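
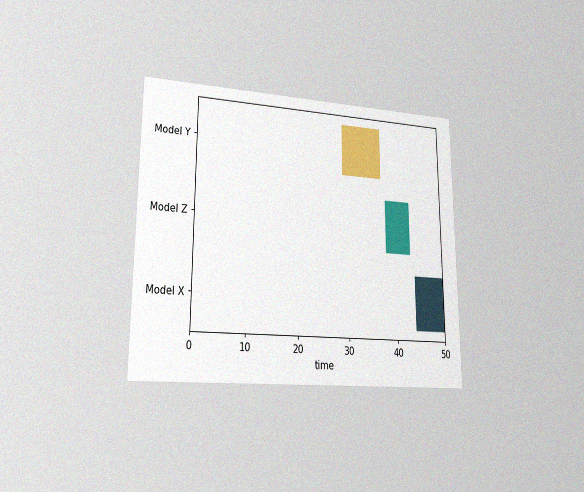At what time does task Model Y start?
The chart is viewed slightly from the left, with some photo noise. The Model Y bar begins at t=29.

29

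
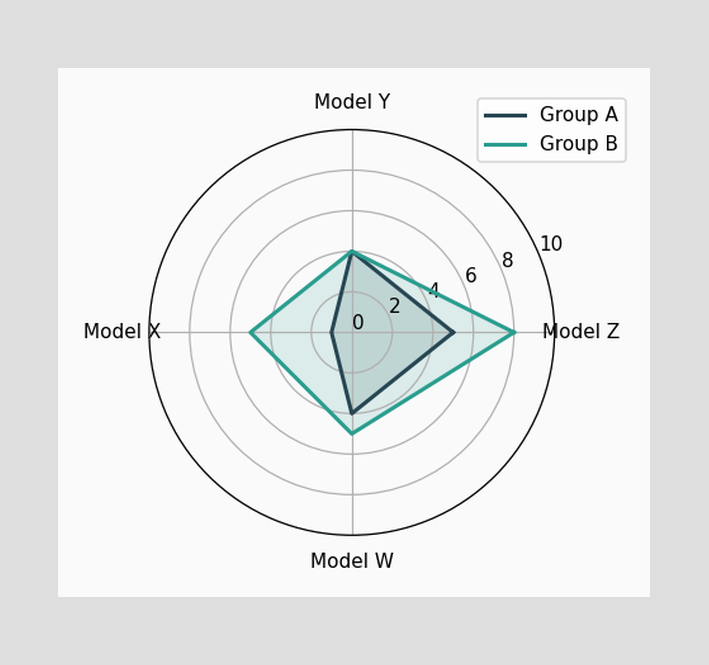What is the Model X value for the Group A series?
On the Model X axis, Group A reaches 1.

1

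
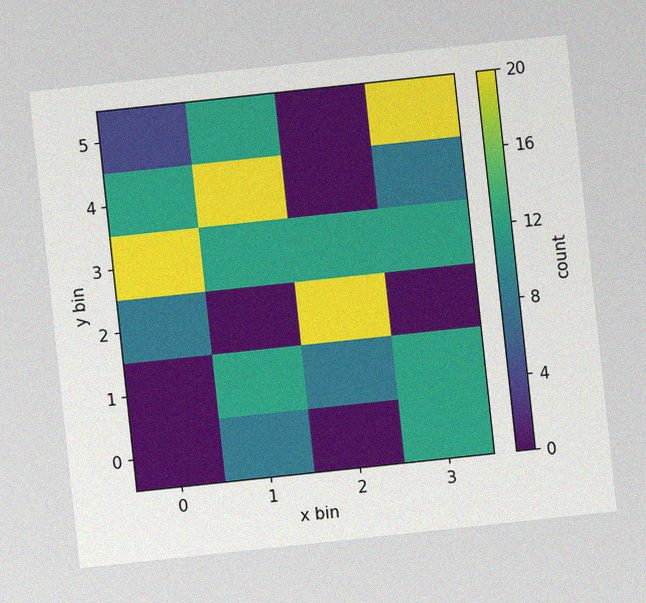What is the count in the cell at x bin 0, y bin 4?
12

The chart is tilted about 6° counter-clockwise, with some photo noise. Matching the cell (0, 4) against the colorbar gives 12.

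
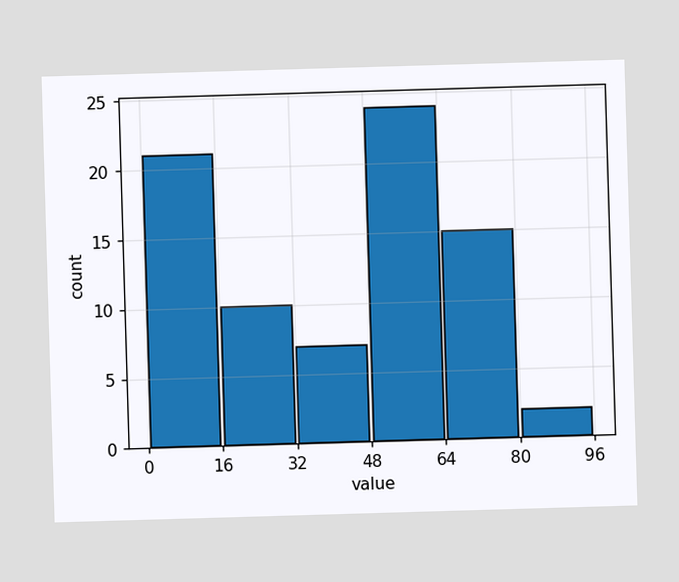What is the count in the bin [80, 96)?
2

The [80, 96) bin has height 2.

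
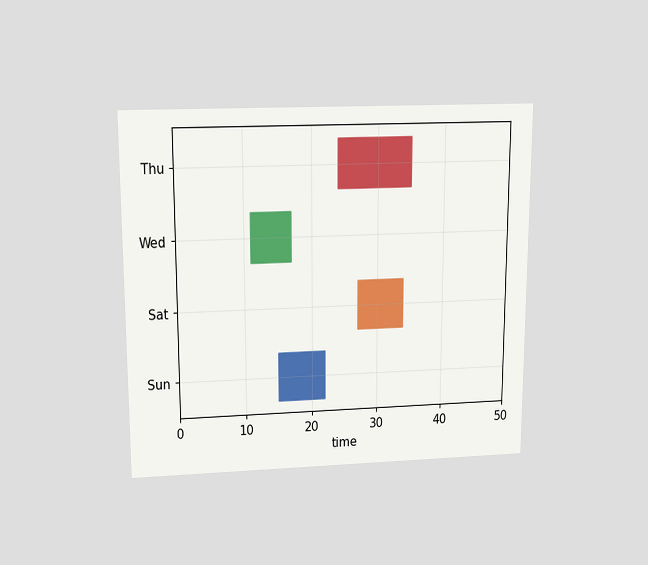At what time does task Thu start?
24

The chart is viewed slightly from above. The Thu bar begins at t=24.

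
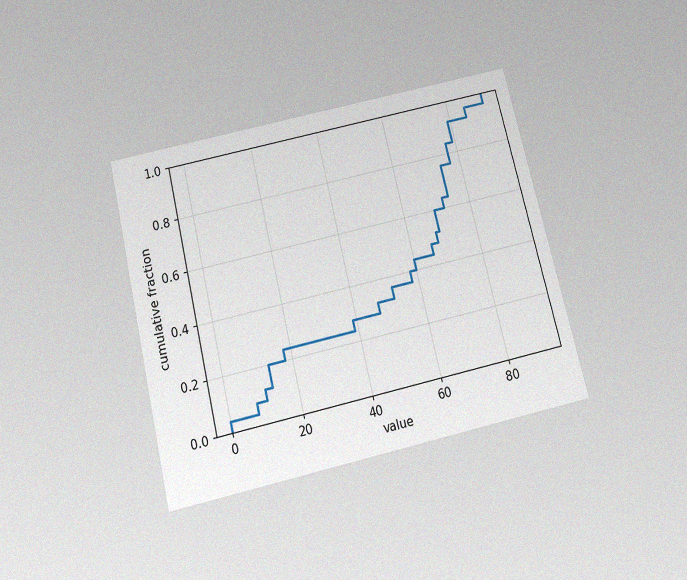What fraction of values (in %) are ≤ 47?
The chart is tilted about 14° counter-clockwise and viewed slightly from below, with some photo noise. At x=47 the ECDF step is at 32%.

32%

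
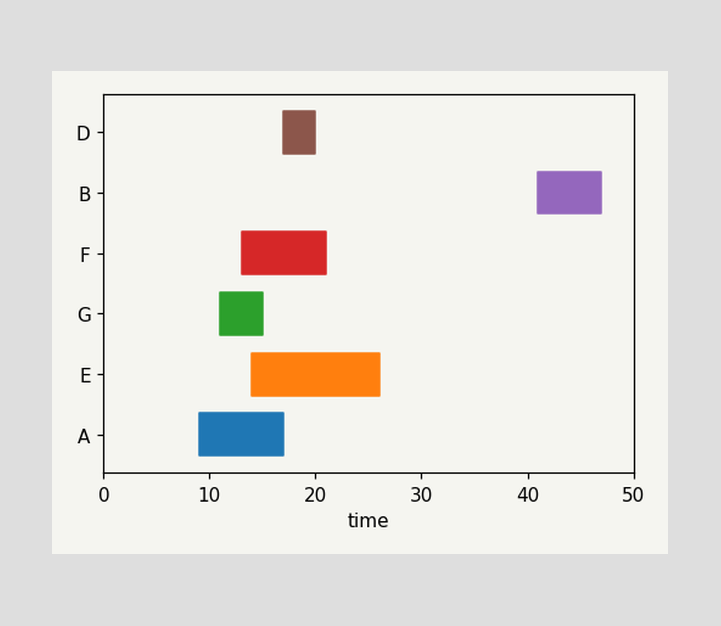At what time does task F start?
The F bar begins at t=13.

13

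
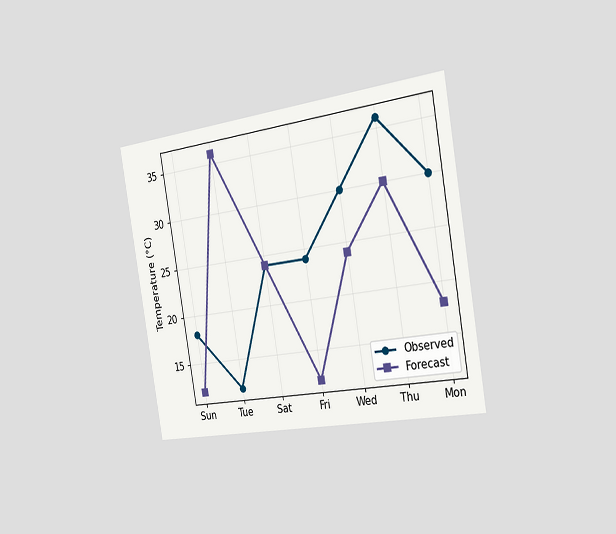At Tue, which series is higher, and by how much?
Forecast, by 24°C

The chart is tilted about 10° counter-clockwise and viewed slightly from the right. At Tue, Forecast sits above the other line by 24°C.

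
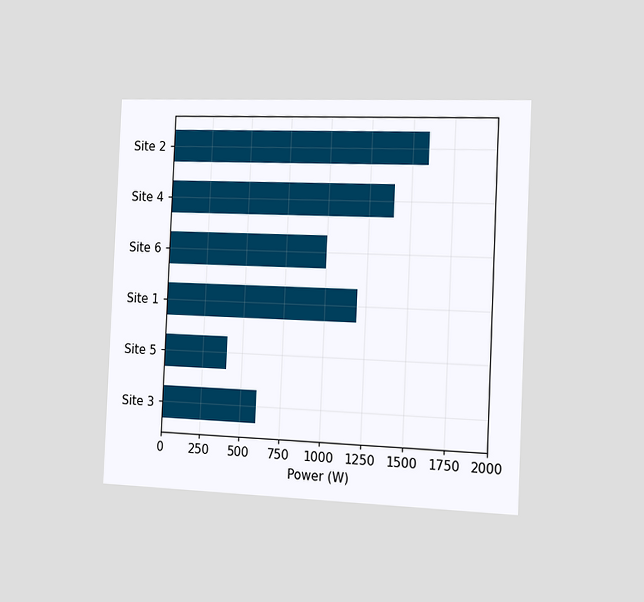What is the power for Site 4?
1400W

The chart is tilted about 3° clockwise and viewed slightly from the right. Reading along the chart's x-axis, the Site 4 bar reaches 1400W.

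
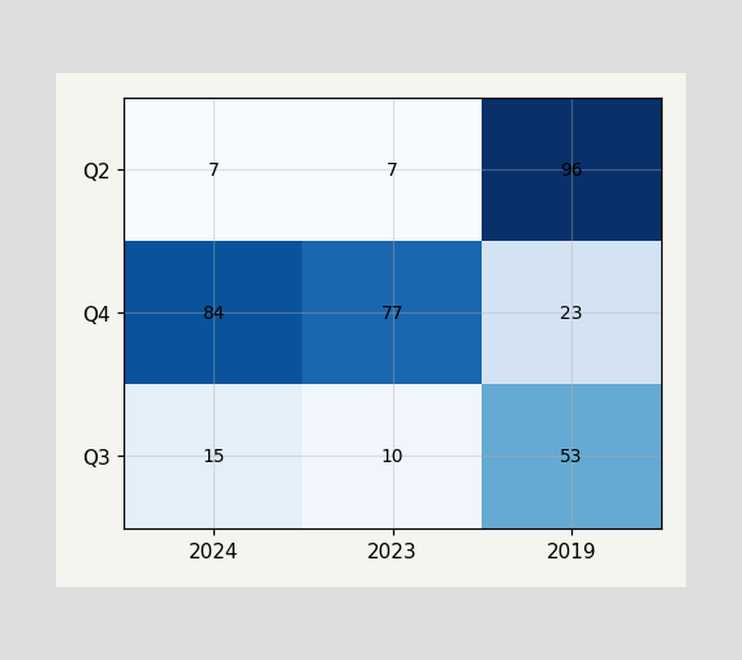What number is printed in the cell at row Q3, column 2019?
53

The (Q3, 2019) cell reads 53.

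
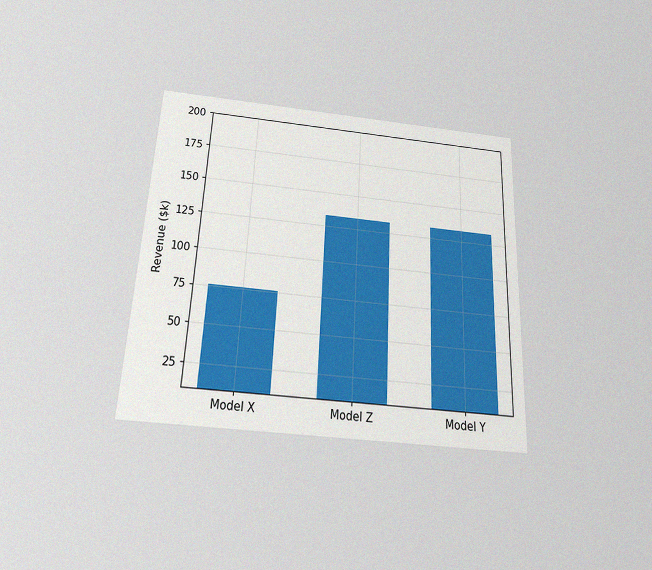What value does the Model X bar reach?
The chart is tilted about 3° clockwise and viewed slightly from below, with some photo noise. Reading along the chart's y-axis, the Model X bar reaches $76k.

$76k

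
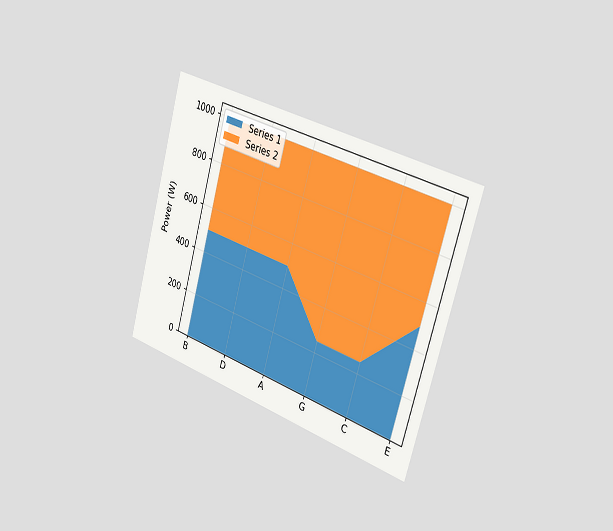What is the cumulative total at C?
The chart is tilted about 16° clockwise and viewed slightly from the right. The stacked total at C reaches 1000W.

1000W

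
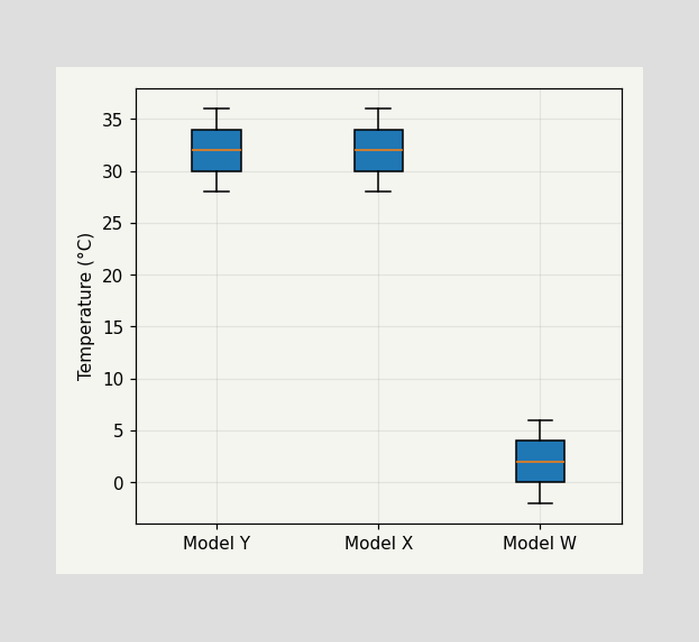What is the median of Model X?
The median line in the Model X box sits at 32°C.

32°C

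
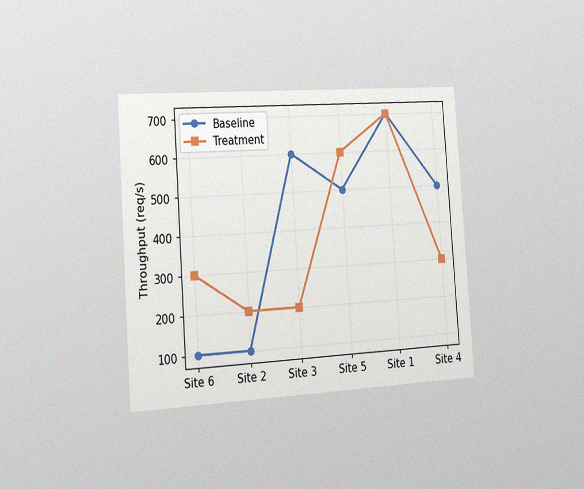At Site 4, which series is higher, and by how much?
Baseline, by 200req/s

The chart is tilted about 4° counter-clockwise and viewed slightly from the left, with some photo noise. At Site 4, Baseline sits above the other line by 200req/s.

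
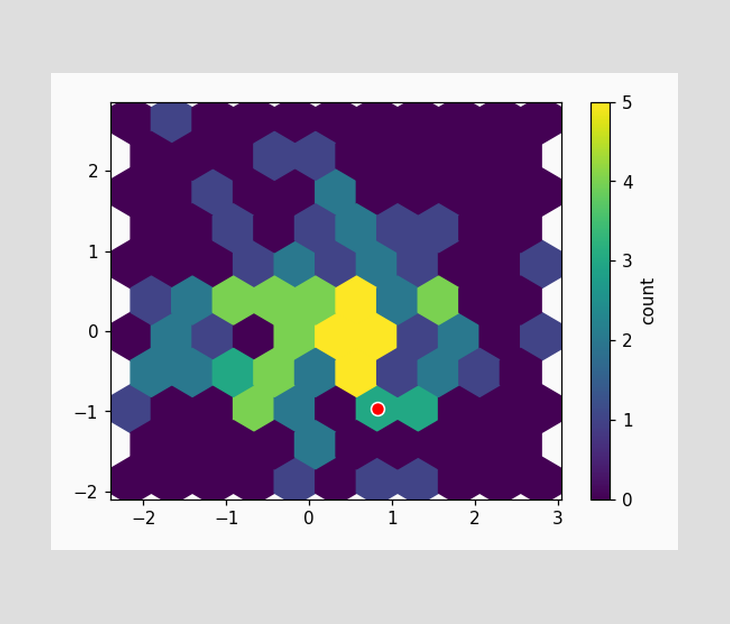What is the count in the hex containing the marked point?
The marked hex reads 3 on the colorbar.

3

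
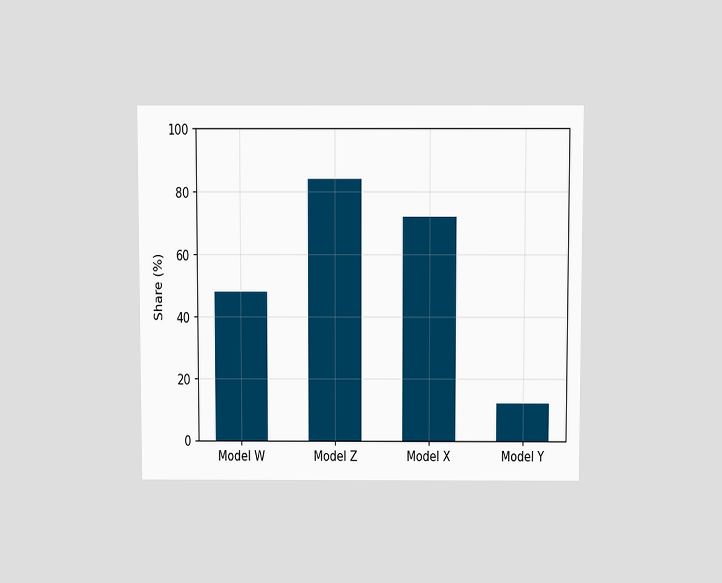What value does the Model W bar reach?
The chart is viewed slightly from above. Reading along the chart's y-axis, the Model W bar reaches 48%.

48%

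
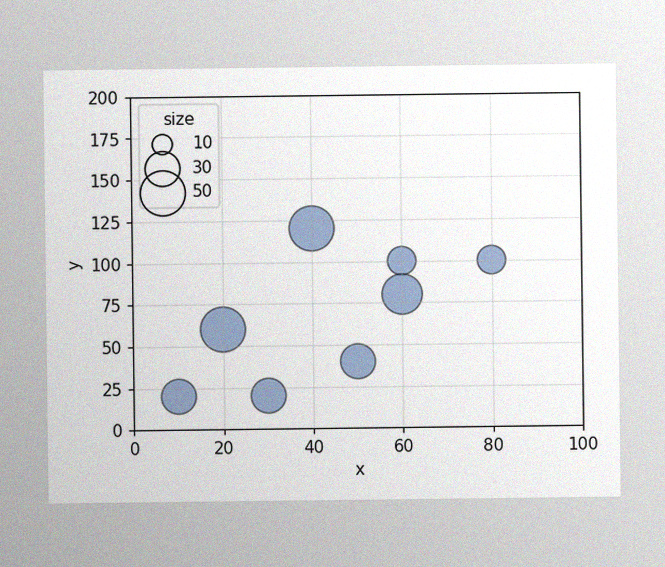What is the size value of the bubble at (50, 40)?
The image has some photo noise and uneven lighting. Matching the bubble at (50, 40) against the size legend gives 30.

30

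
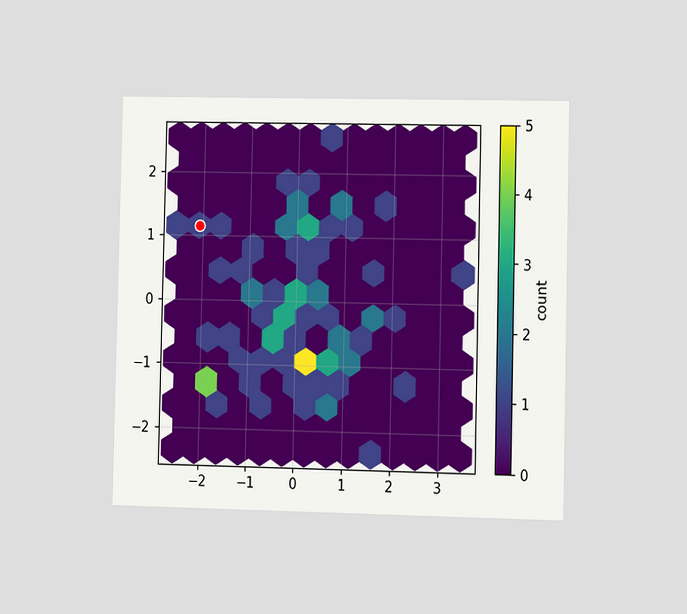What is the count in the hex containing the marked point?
The chart is viewed slightly from the right. The marked hex reads 1 on the colorbar.

1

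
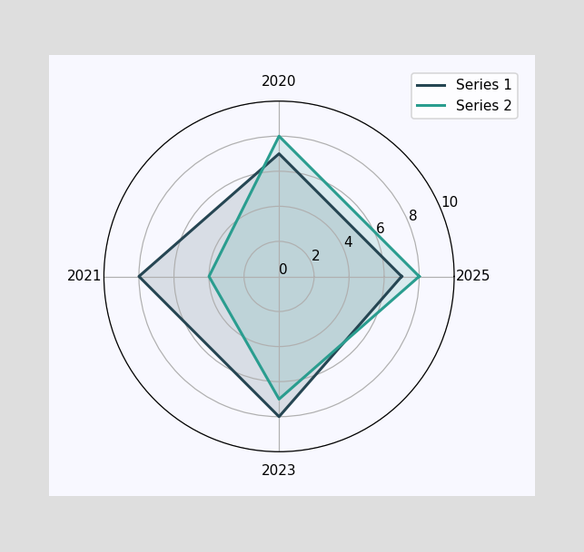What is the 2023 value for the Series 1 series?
On the 2023 axis, Series 1 reaches 8.

8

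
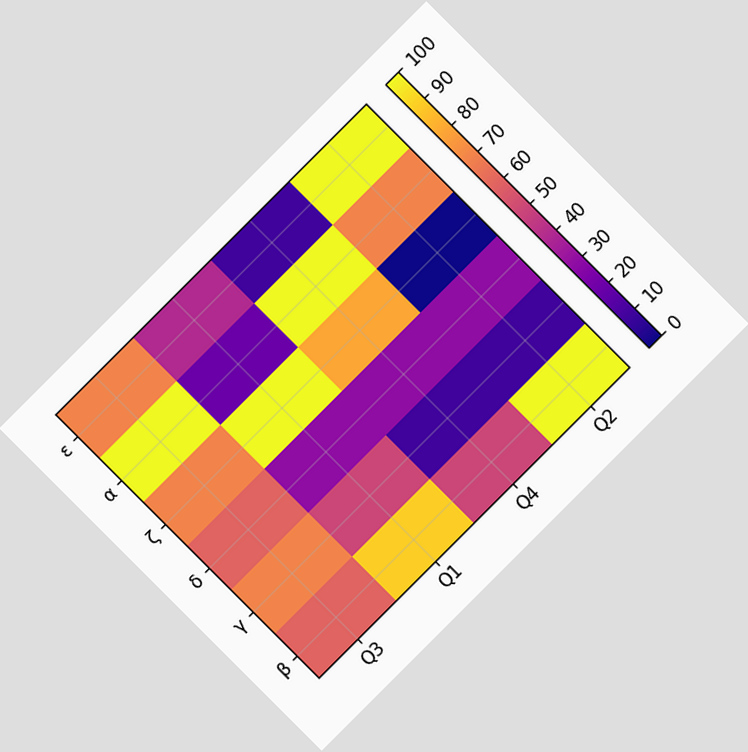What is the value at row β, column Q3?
60

The chart is tilted about 45° counter-clockwise. Matching cell (β, Q3) against the colorbar gives 60.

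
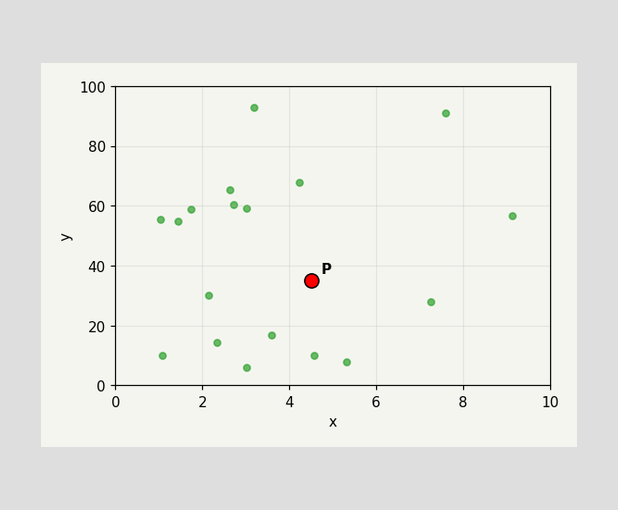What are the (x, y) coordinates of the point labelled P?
Following the gridlines from P to each axis, P sits at (4.5, 35).

(4.5, 35)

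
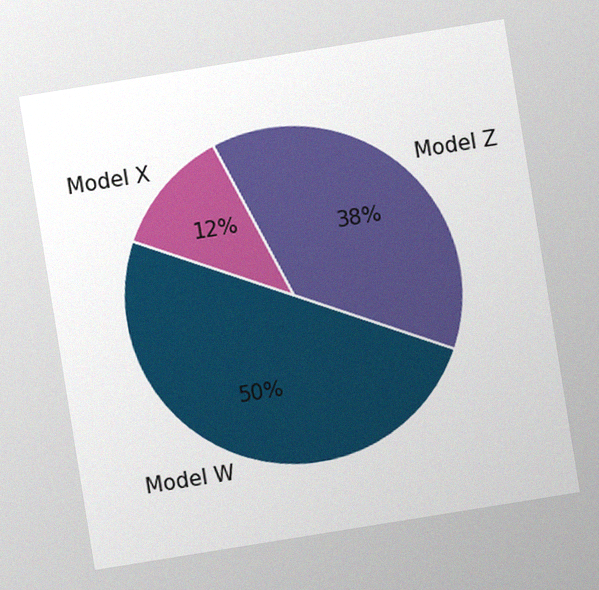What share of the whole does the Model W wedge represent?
The chart is tilted about 9° counter-clockwise, with some photo noise. The Model W slice takes up 50% of the pie.

50%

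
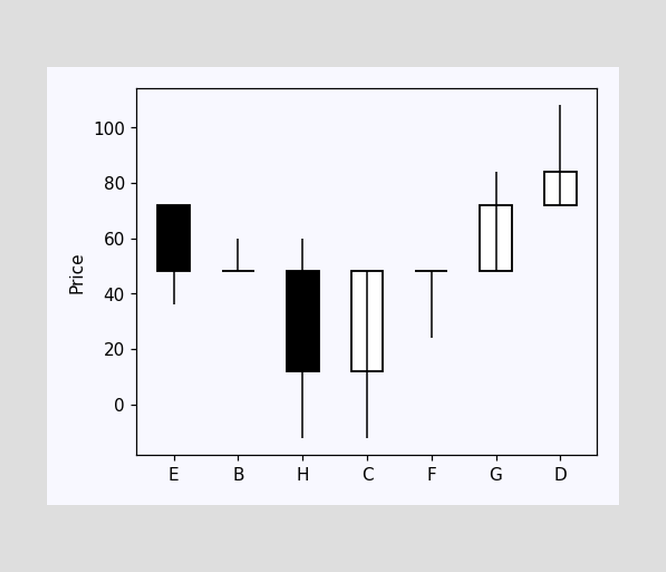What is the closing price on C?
The C candle closes at 48.

48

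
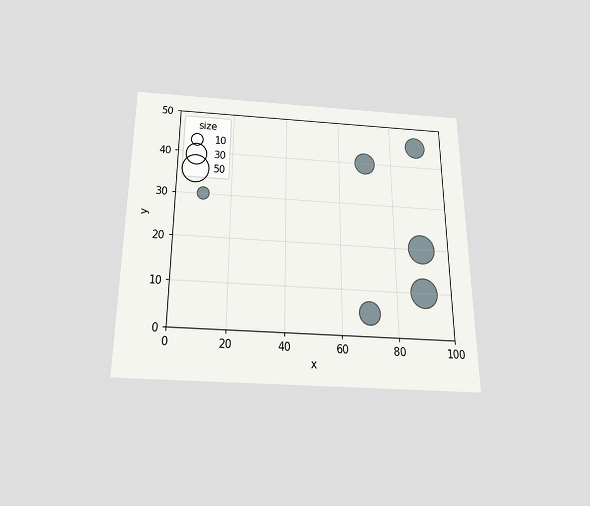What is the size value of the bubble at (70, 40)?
30

The chart is viewed slightly from below. Matching the bubble at (70, 40) against the size legend gives 30.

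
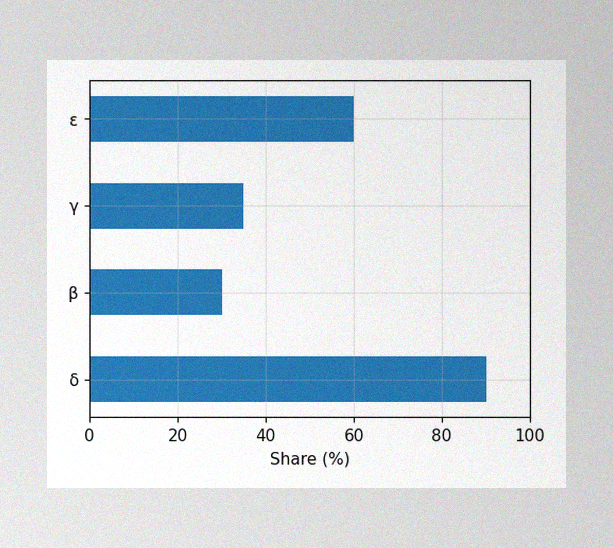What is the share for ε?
60%

The image has some photo noise and uneven lighting. Reading along the chart's x-axis, the ε bar reaches 60%.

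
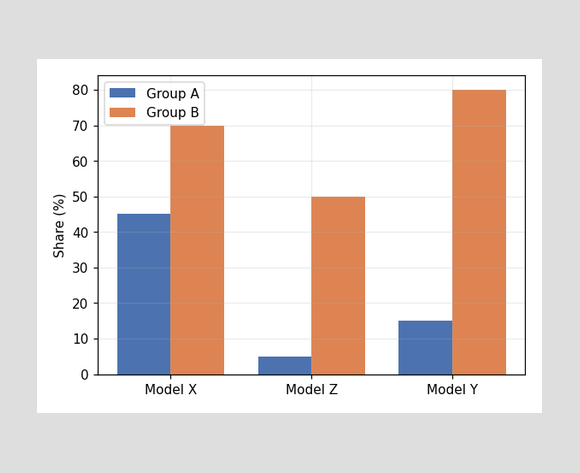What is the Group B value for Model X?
The Group B bar at Model X reaches 70% on the y-axis.

70%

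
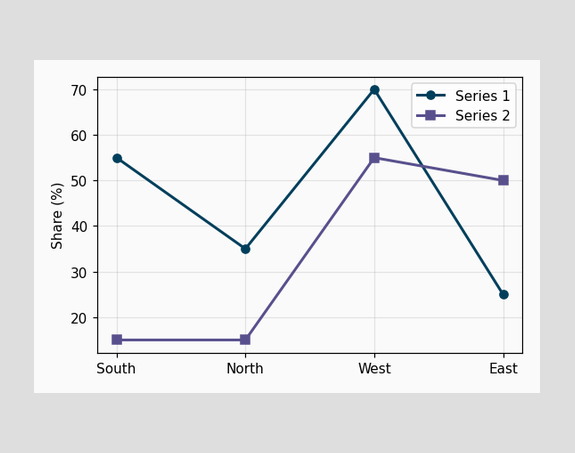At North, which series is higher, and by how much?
At North, Series 1 sits above the other line by 20%.

Series 1, by 20%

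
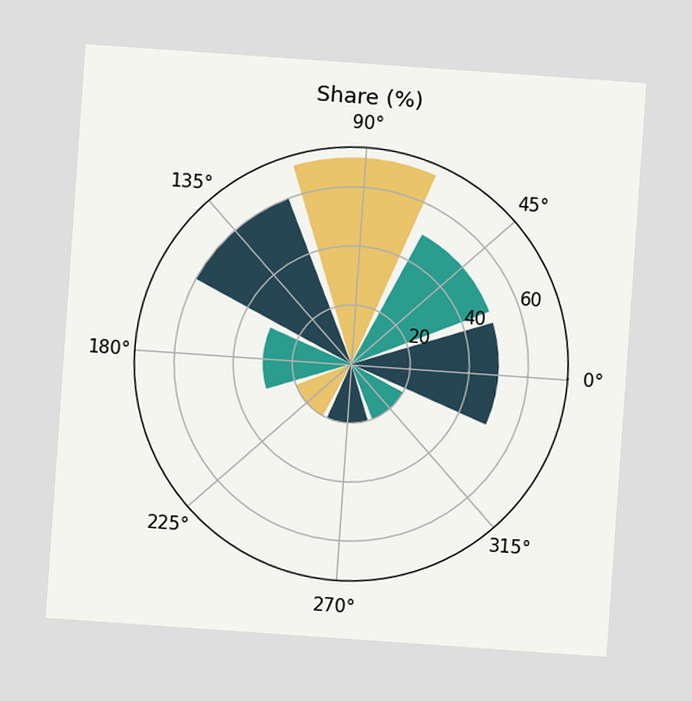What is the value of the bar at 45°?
The chart is tilted about 4° clockwise. The bar at 45° reaches 50% on the radial axis.

50%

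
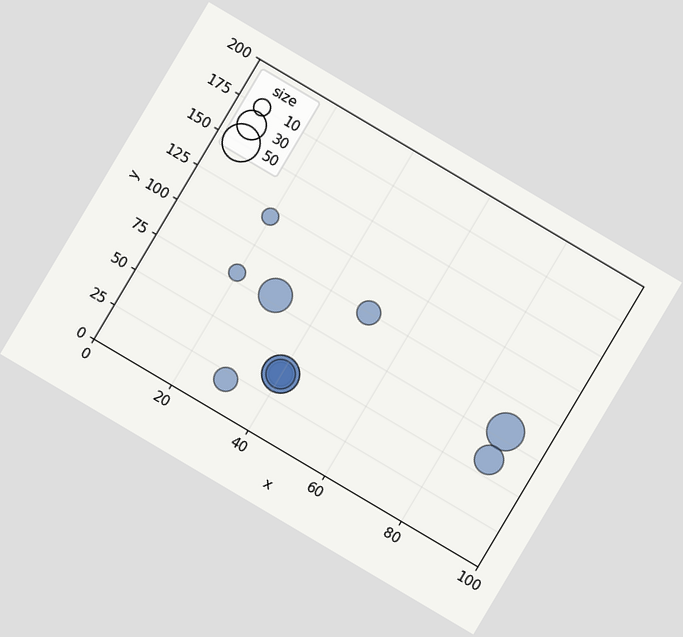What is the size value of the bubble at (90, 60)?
30

The chart is tilted about 31° clockwise. Matching the bubble at (90, 60) against the size legend gives 30.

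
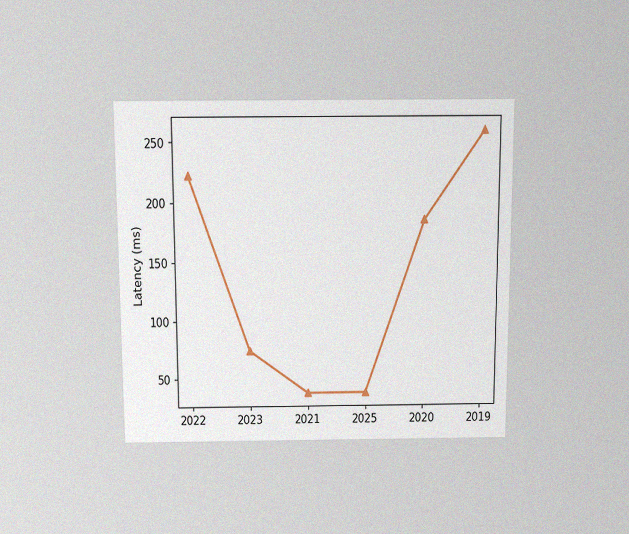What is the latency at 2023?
The chart is viewed slightly from above, with some photo noise. At 2023, the line is at 74ms.

74ms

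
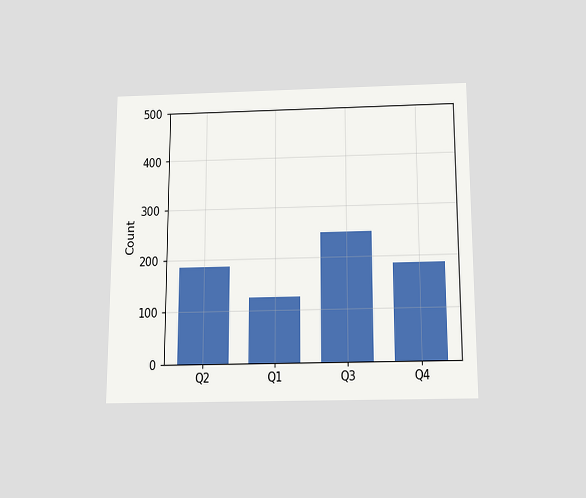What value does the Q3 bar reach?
The chart is viewed slightly from below. Reading along the chart's y-axis, the Q3 bar reaches 248.

248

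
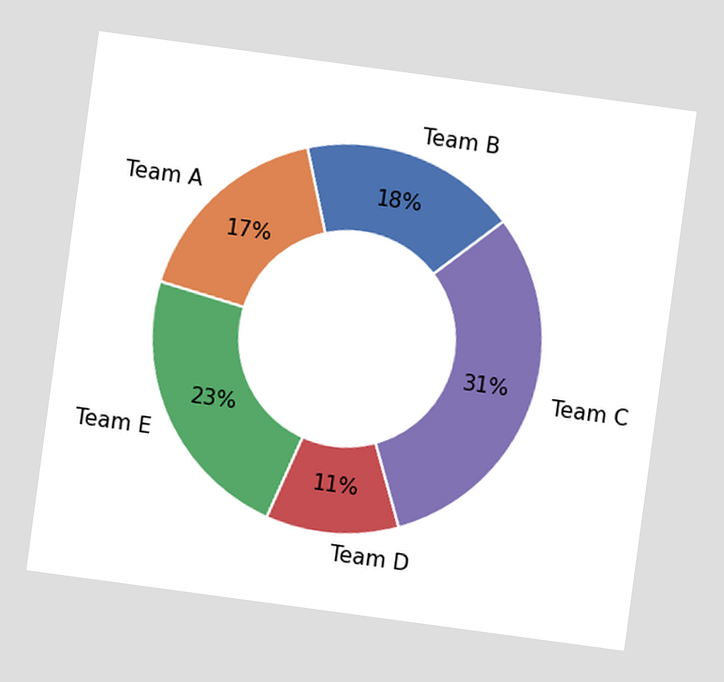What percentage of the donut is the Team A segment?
The chart is tilted about 8° clockwise. The Team A segment takes up 17% of the ring.

17%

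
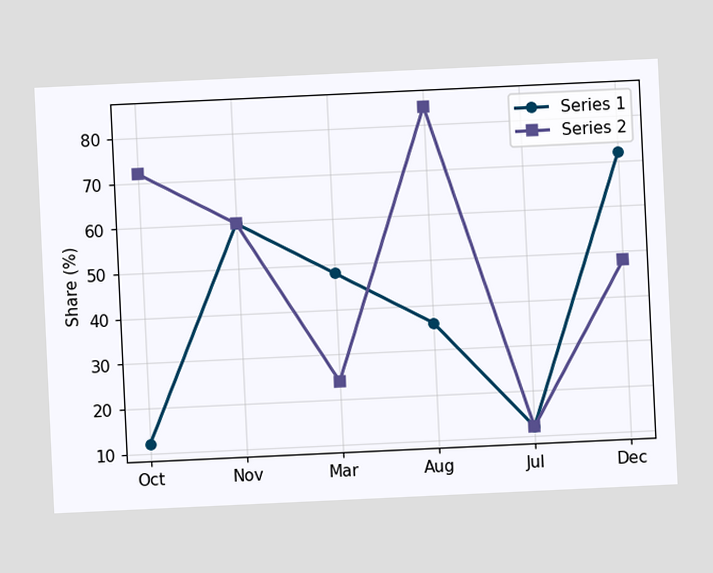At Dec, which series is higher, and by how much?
Series 1, by 24%

The chart is tilted about 3° counter-clockwise. At Dec, Series 1 sits above the other line by 24%.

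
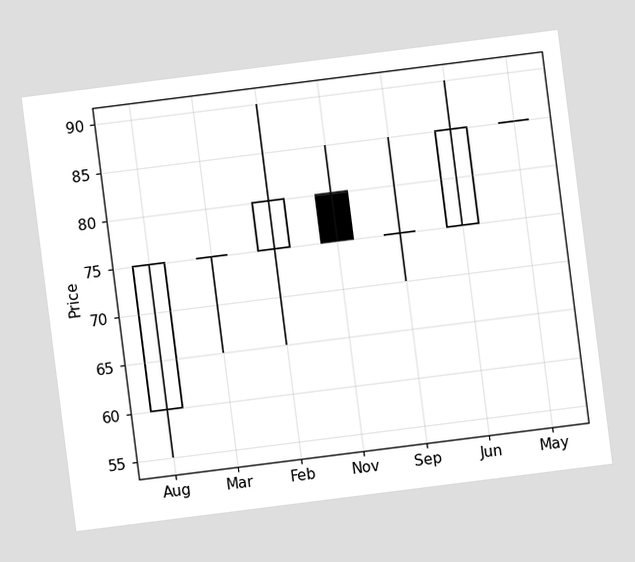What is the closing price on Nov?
75

The chart is tilted about 7° counter-clockwise. The Nov candle closes at 75.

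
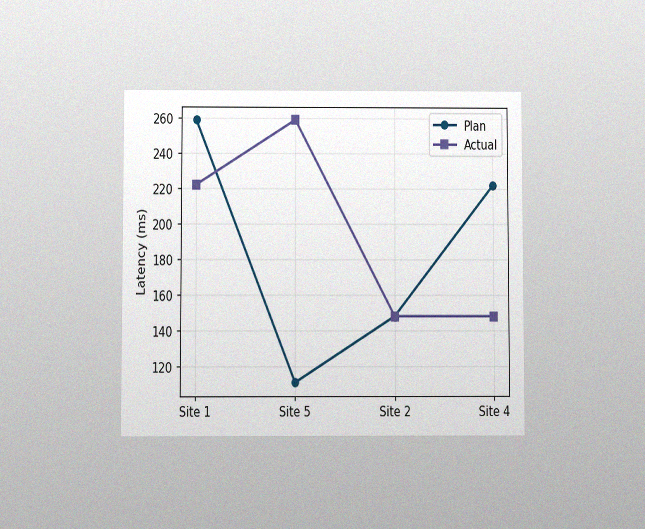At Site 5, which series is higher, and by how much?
Actual, by 148ms

The chart is viewed at a slight angle, with some photo noise. At Site 5, Actual sits above the other line by 148ms.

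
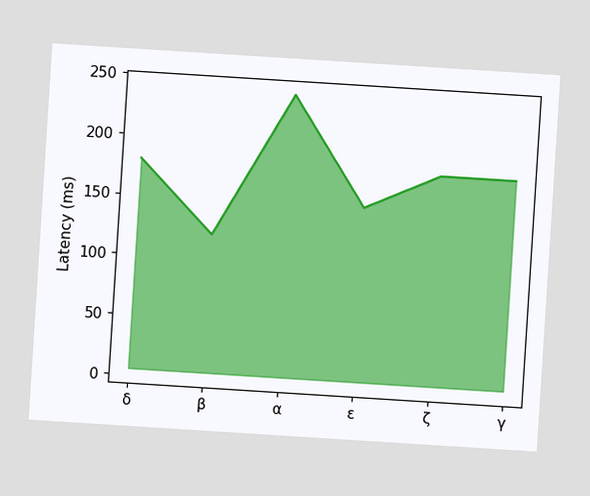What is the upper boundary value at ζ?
180ms

The chart is tilted about 4° clockwise. At ζ the upper boundary is at 180ms.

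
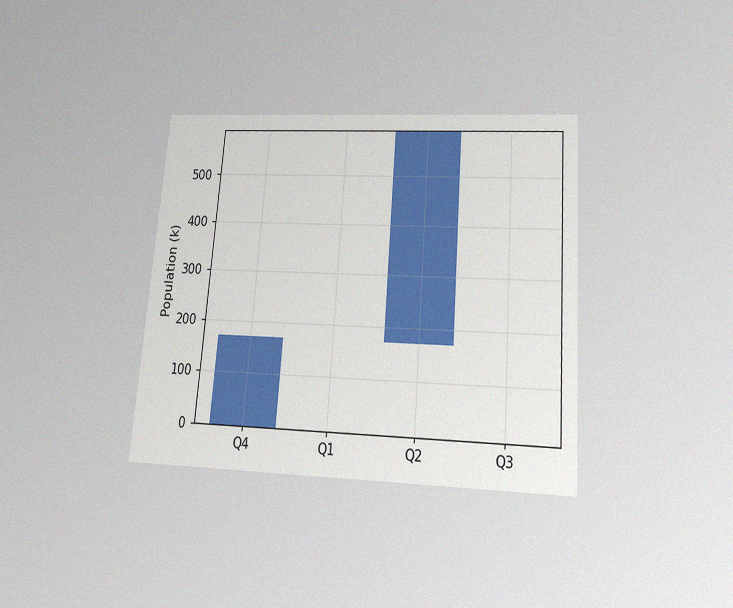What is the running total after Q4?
The chart is tilted about 4° clockwise and viewed slightly from below, with some photo noise. After Q4 the running total reaches 170k.

170k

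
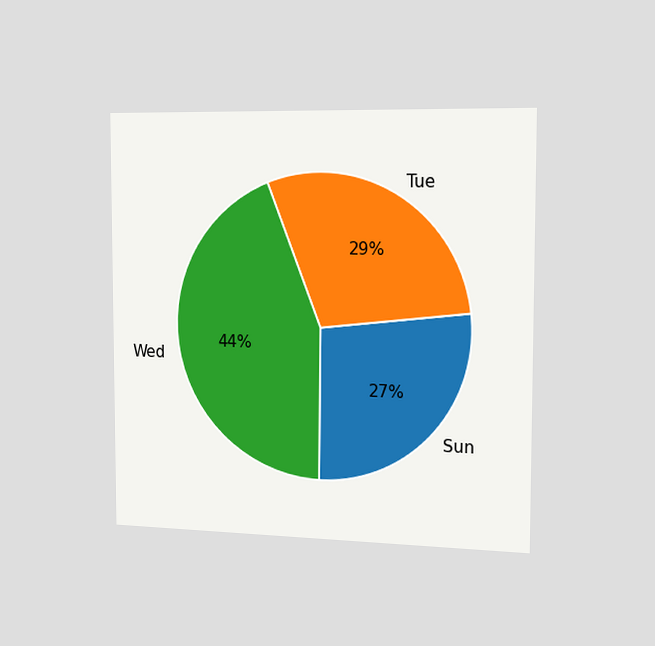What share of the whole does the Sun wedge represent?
The chart is viewed slightly from the right. The Sun slice takes up 27% of the pie.

27%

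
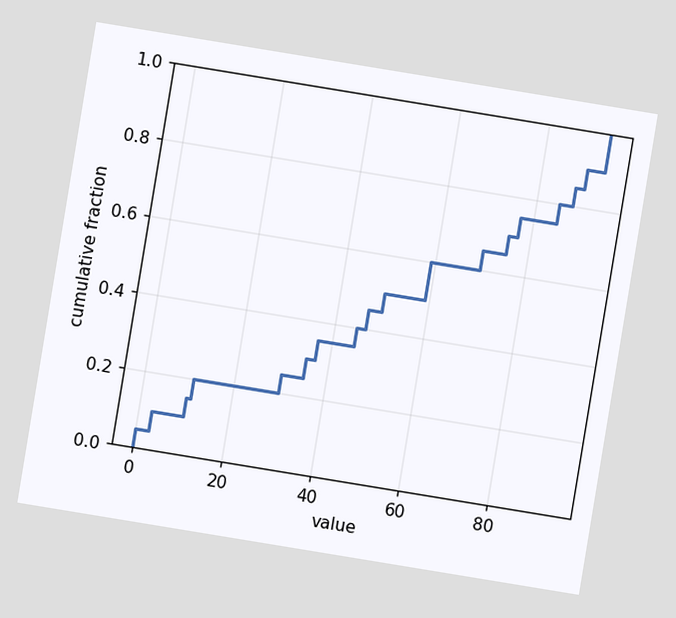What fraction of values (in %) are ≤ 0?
5%

The chart is tilted about 9° clockwise. At x=0 the ECDF step is at 5%.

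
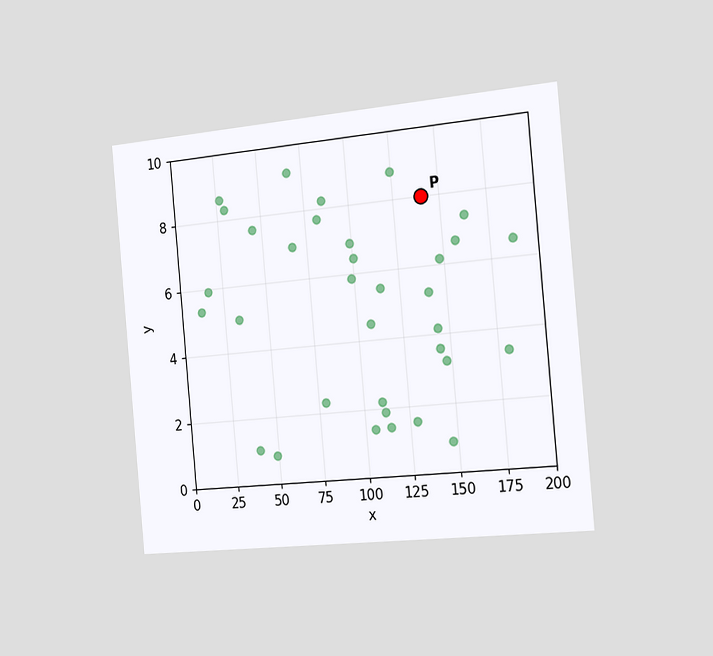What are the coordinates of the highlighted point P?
The chart is tilted about 5° counter-clockwise and viewed slightly from the right. Following the gridlines from P to each axis, P sits at (140, 8).

(140, 8)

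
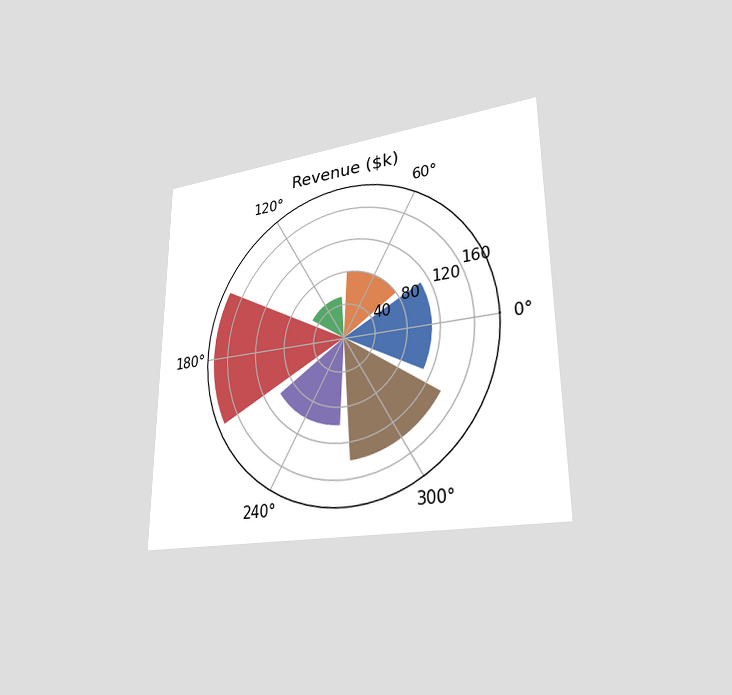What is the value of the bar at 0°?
$110k

The chart is viewed at a slight angle. The bar at 0° reaches $110k on the radial axis.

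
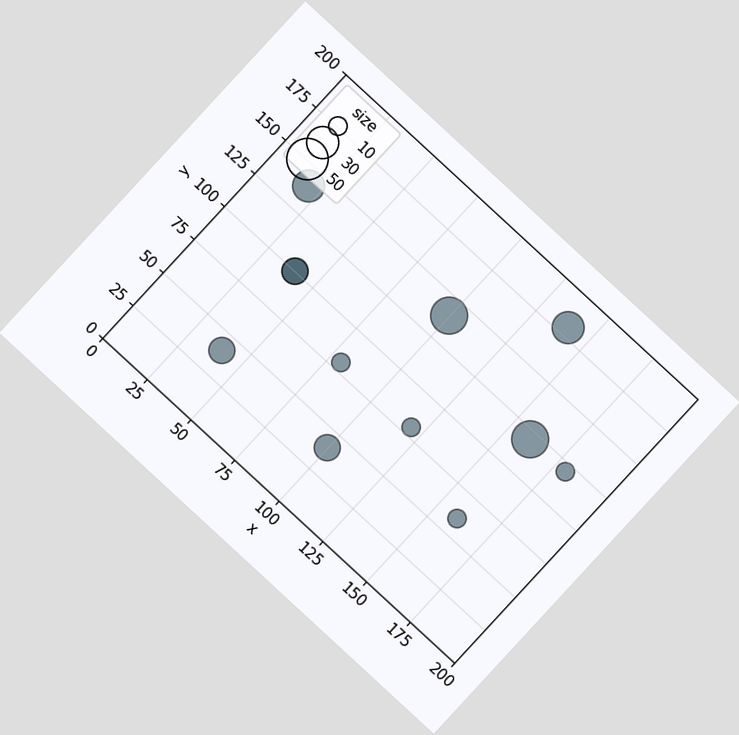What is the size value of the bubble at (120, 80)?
The chart is tilted about 43° clockwise. Matching the bubble at (120, 80) against the size legend gives 10.

10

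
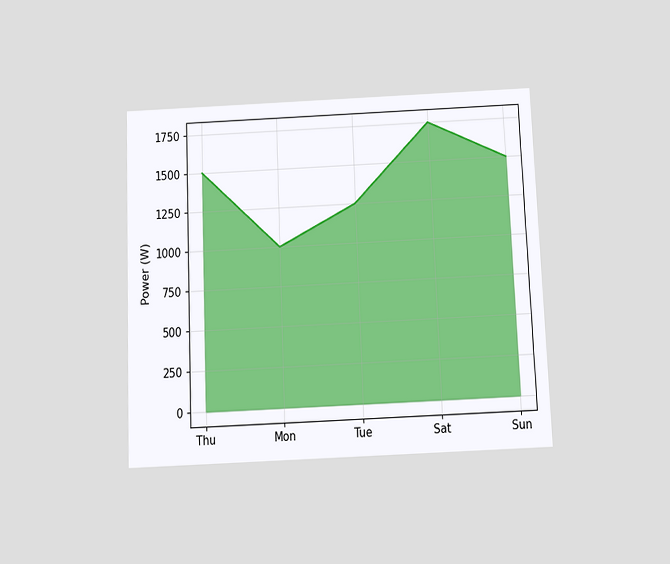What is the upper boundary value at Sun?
The chart is tilted about 2° counter-clockwise and viewed slightly from below. At Sun the upper boundary is at 1500W.

1500W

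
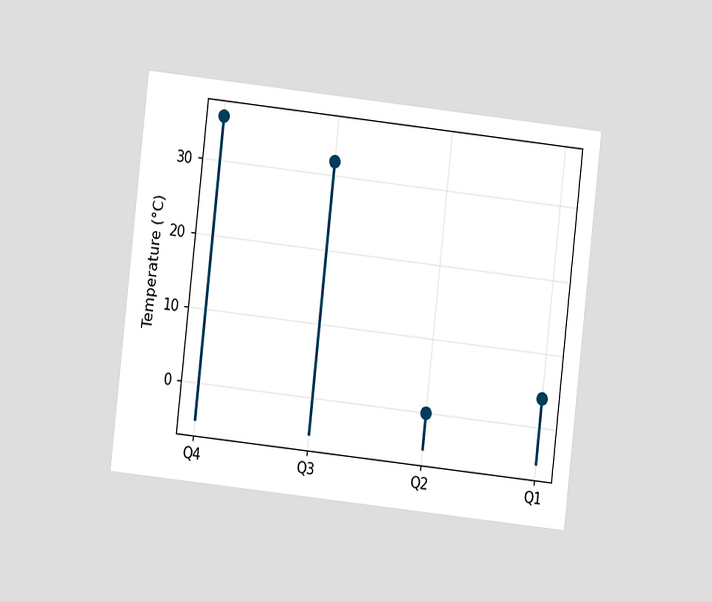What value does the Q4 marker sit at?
The chart is tilted about 6° clockwise and viewed at a slight angle. The Q4 marker sits at 36°C.

36°C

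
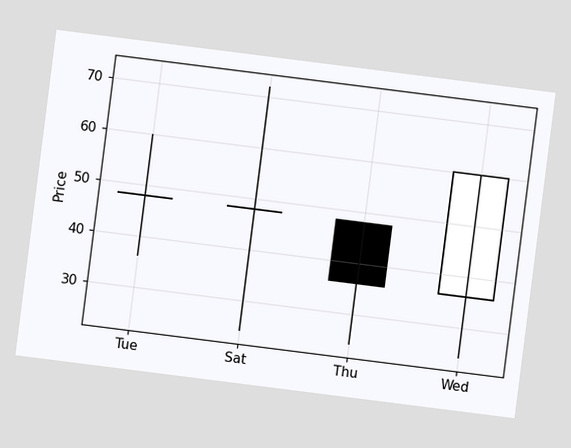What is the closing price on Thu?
36

The chart is tilted about 7° clockwise. The Thu candle closes at 36.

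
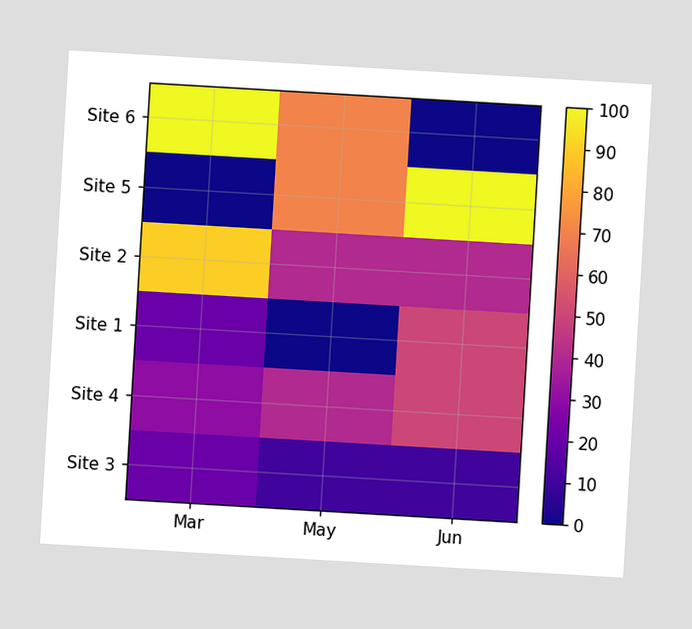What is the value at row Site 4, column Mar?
The chart is tilted about 3° clockwise. Matching cell (Site 4, Mar) against the colorbar gives 30.

30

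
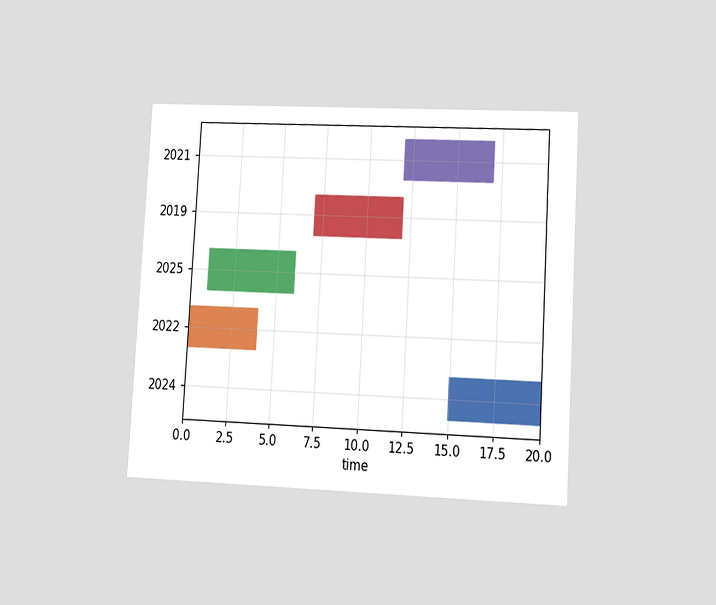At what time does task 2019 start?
The chart is tilted about 3° clockwise and viewed at a slight angle. The 2019 bar begins at t=7.

7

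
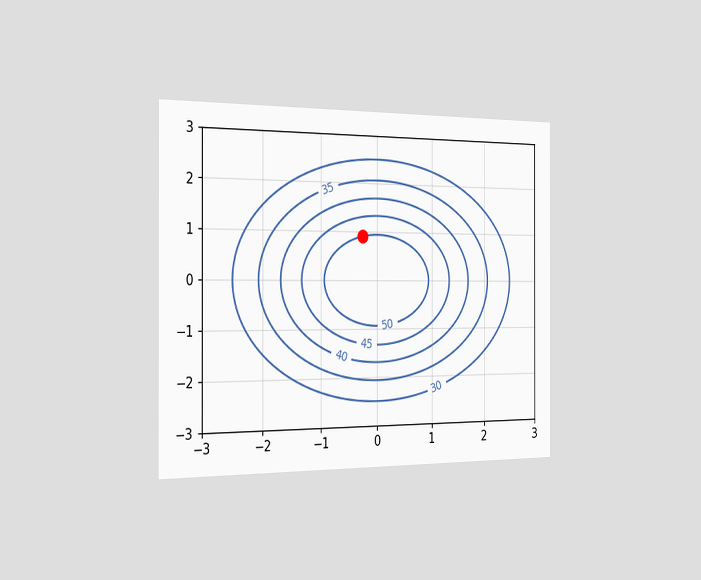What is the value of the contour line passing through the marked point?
The chart is viewed slightly from the left. The marked point sits on the contour labelled 50.

50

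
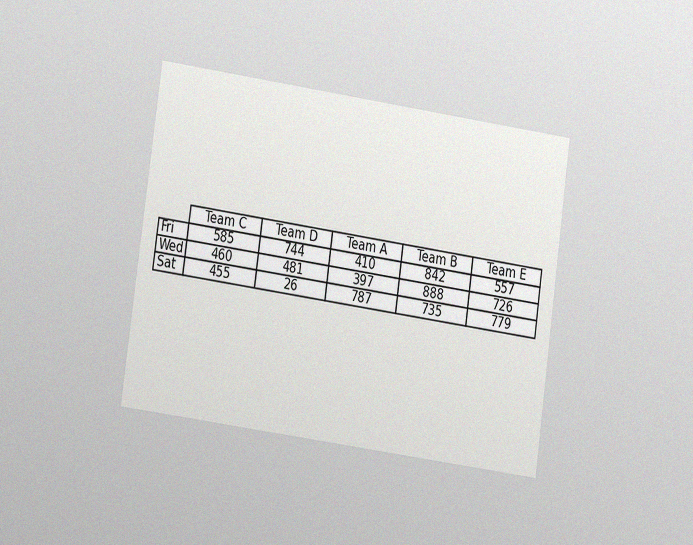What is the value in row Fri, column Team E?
The chart is tilted about 8° clockwise and viewed at a slight angle, with some photo noise. The (Fri, Team E) cell reads 557.

557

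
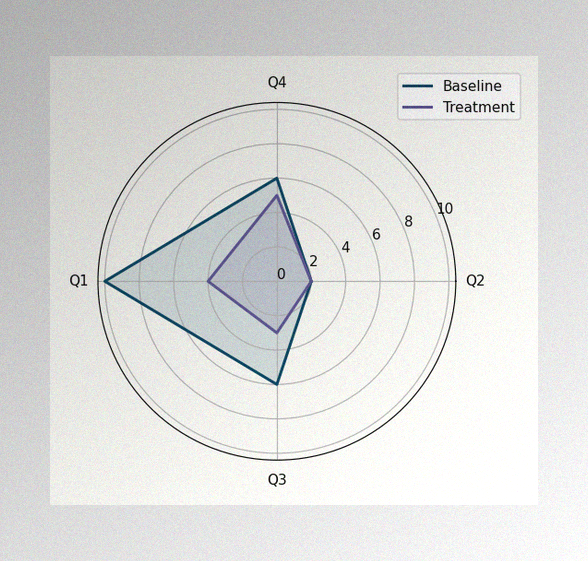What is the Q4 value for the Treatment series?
5

The image has some photo noise and uneven lighting. On the Q4 axis, Treatment reaches 5.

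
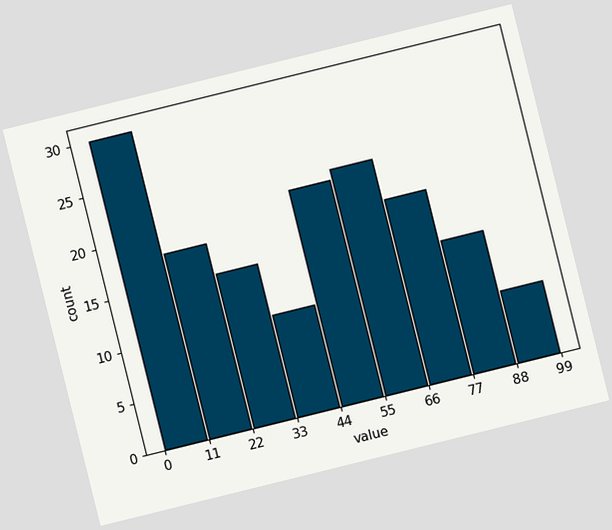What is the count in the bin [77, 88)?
13

The chart is tilted about 14° counter-clockwise. The [77, 88) bin has height 13.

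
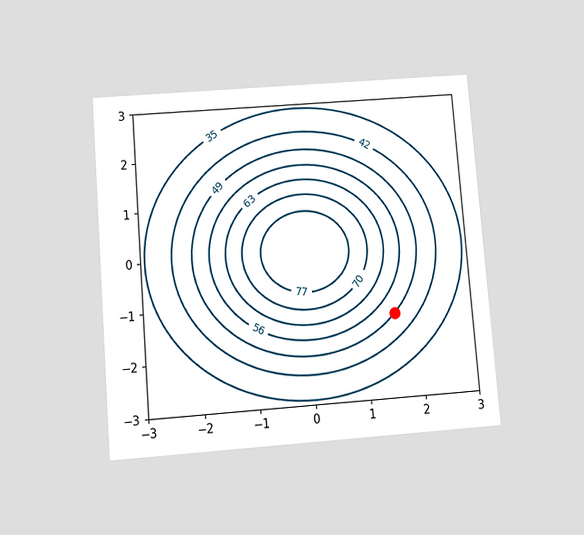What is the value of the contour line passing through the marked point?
49

The chart is tilted about 5° counter-clockwise and viewed slightly from below. The marked point sits on the contour labelled 49.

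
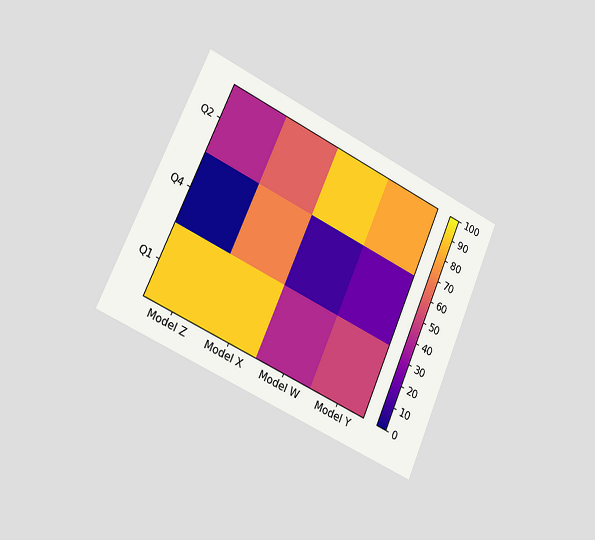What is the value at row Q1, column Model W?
The chart is tilted about 24° clockwise and viewed slightly from the left. Matching cell (Q1, Model W) against the colorbar gives 40.

40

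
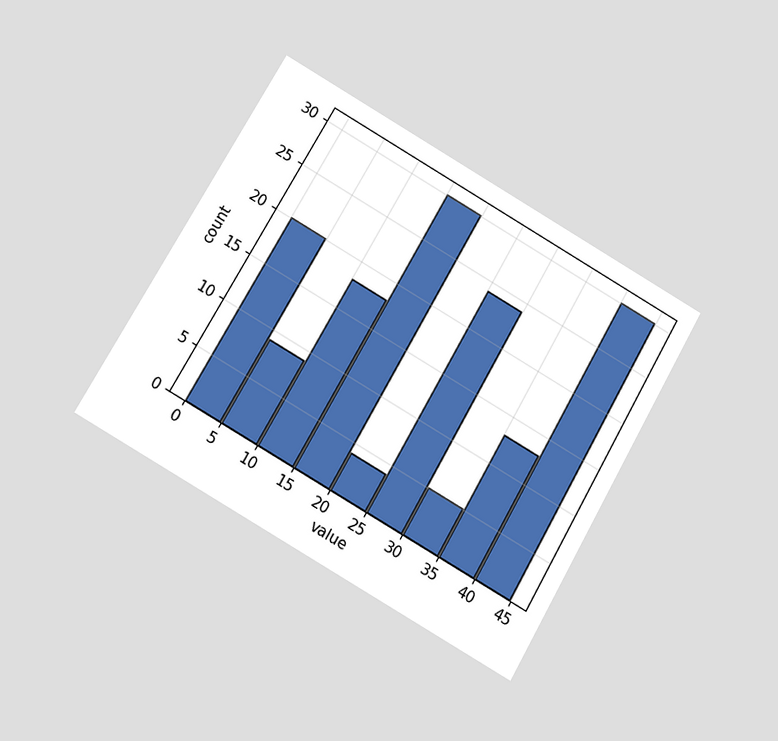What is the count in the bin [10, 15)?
18

The chart is tilted about 30° clockwise and viewed slightly from below. The [10, 15) bin has height 18.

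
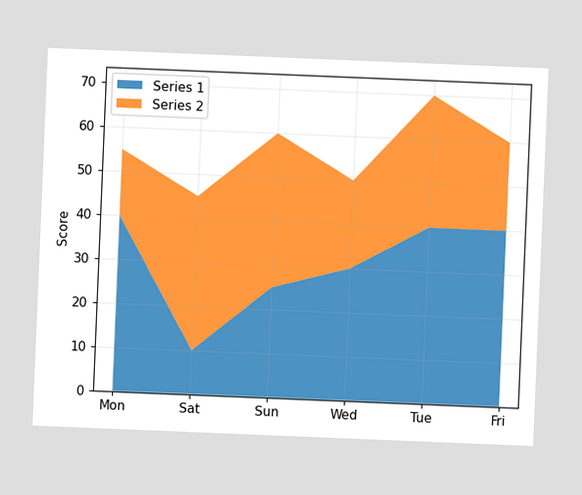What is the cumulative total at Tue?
70

The chart is tilted about 2° clockwise. The stacked total at Tue reaches 70.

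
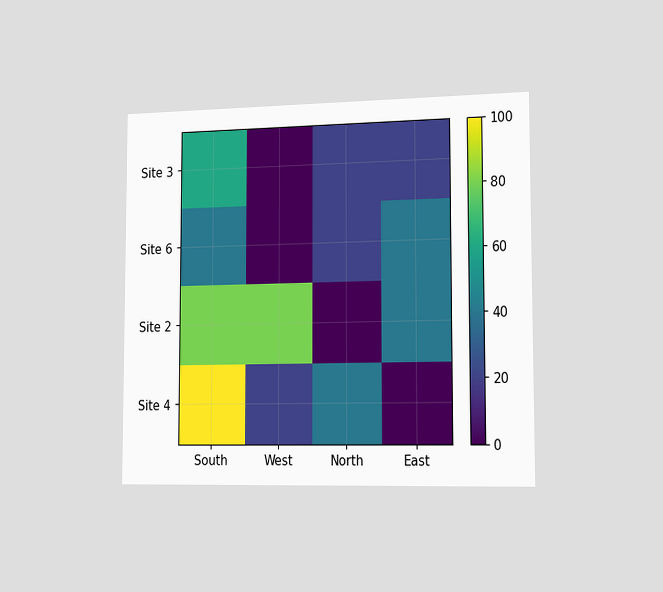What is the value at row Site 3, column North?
20

The chart is viewed slightly from the right. Matching cell (Site 3, North) against the colorbar gives 20.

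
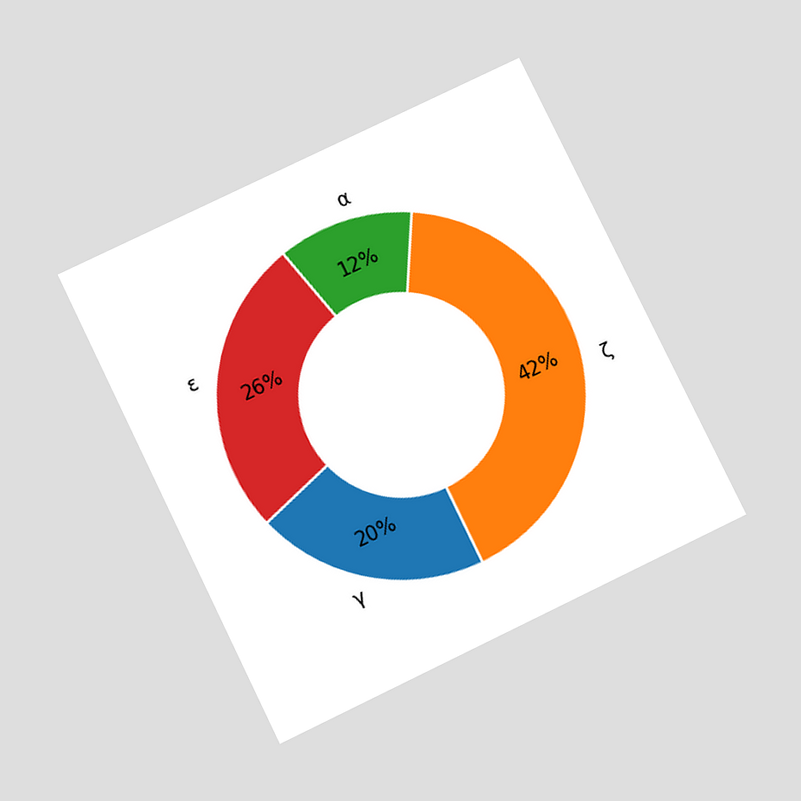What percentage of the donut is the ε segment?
The chart is tilted about 26° counter-clockwise and viewed slightly from below. The ε segment takes up 26% of the ring.

26%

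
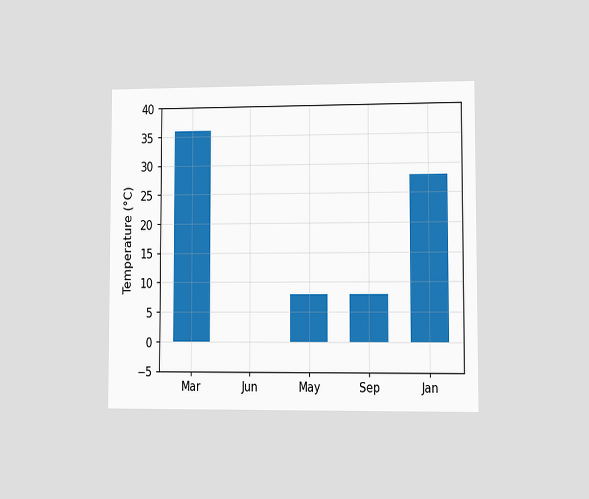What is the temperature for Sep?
The chart is viewed at a slight angle. Reading along the chart's y-axis, the Sep bar reaches 8°C.

8°C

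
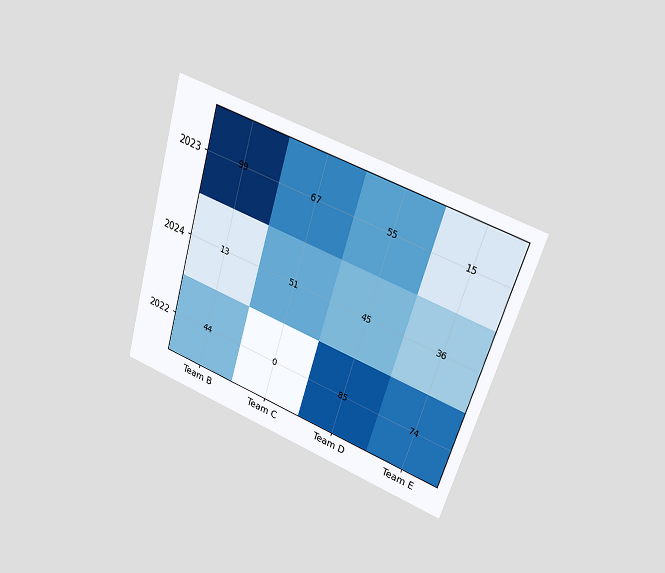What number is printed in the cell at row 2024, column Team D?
The chart is tilted about 17° clockwise and viewed at a slight angle. The (2024, Team D) cell reads 45.

45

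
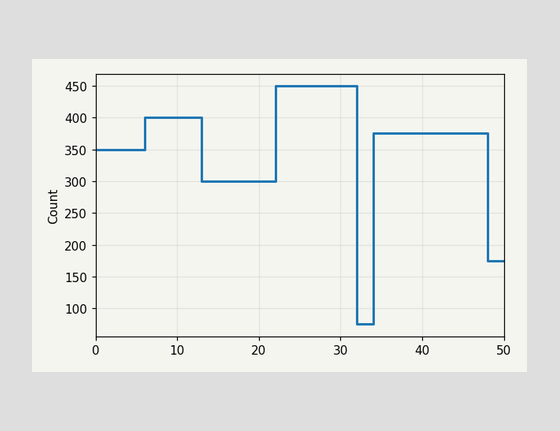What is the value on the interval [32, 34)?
75

On [32, 34) the step sits at 75.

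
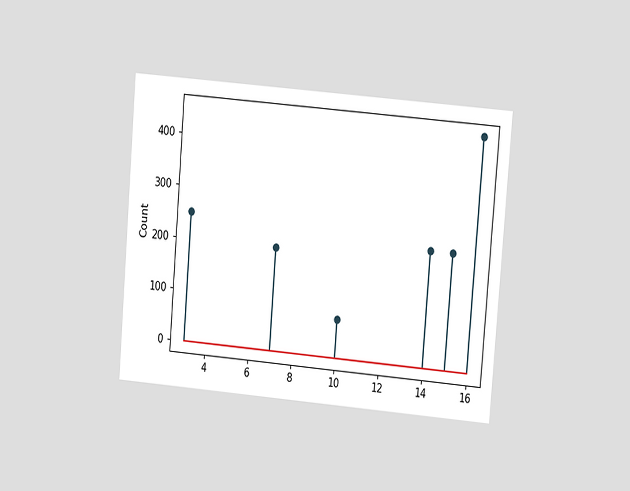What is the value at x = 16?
The chart is tilted about 5° clockwise and viewed at a slight angle. The stem at x=16 reaches 450.

450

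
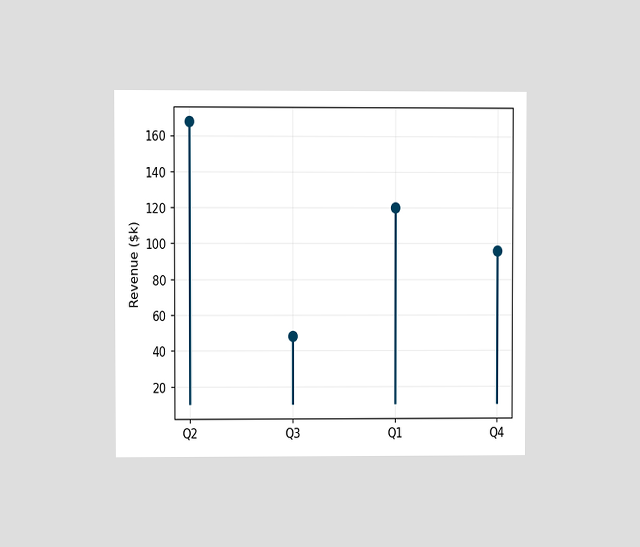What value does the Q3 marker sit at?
$48k

The chart is viewed at a slight angle. The Q3 marker sits at $48k.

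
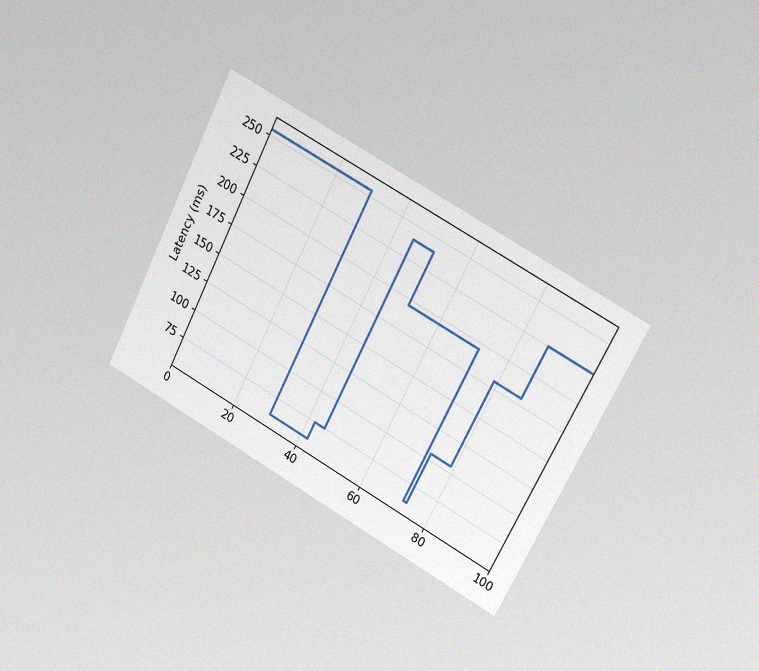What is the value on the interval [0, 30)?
255ms

The chart is tilted about 28° clockwise and viewed at a slight angle, with some photo noise. On [0, 30) the step sits at 255ms.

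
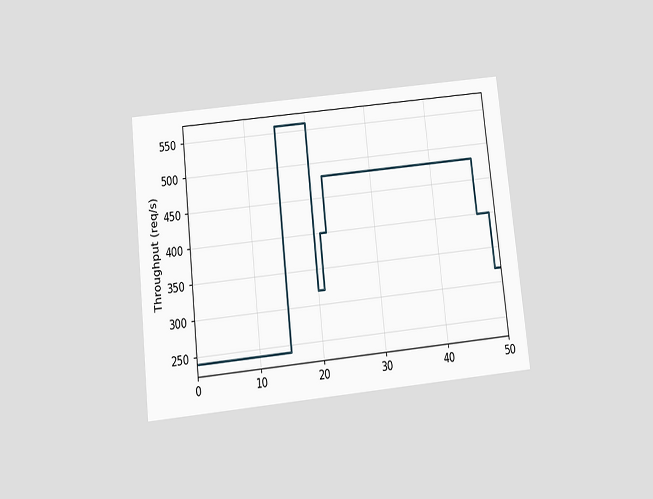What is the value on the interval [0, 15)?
240req/s

The chart is tilted about 6° counter-clockwise and viewed slightly from below. On [0, 15) the step sits at 240req/s.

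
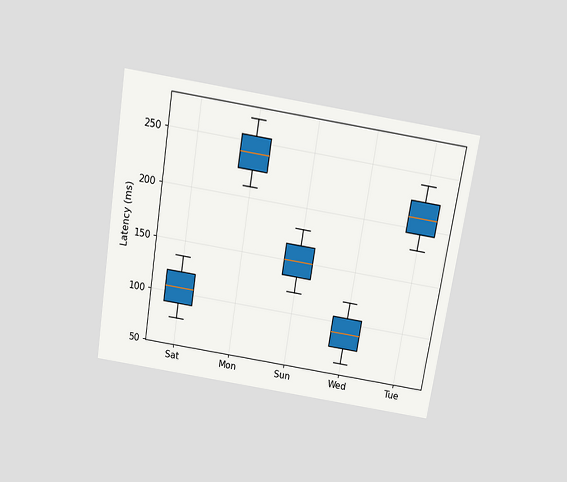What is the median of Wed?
The chart is tilted about 9° clockwise and viewed slightly from above. The median line in the Wed box sits at 90ms.

90ms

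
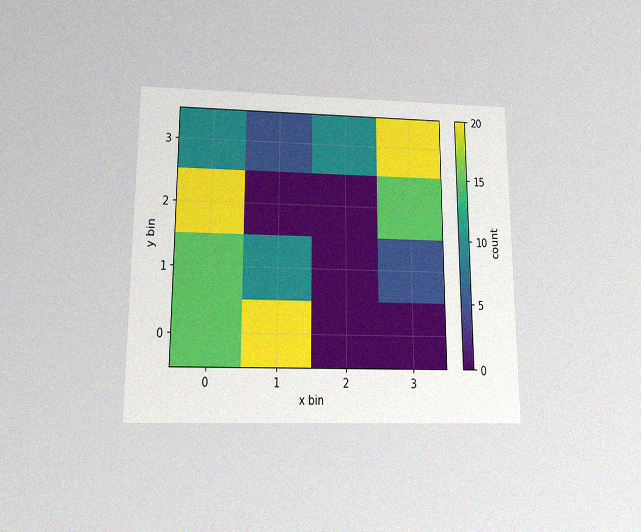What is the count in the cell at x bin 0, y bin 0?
The chart is viewed slightly from below, with some photo noise. Matching the cell (0, 0) against the colorbar gives 15.

15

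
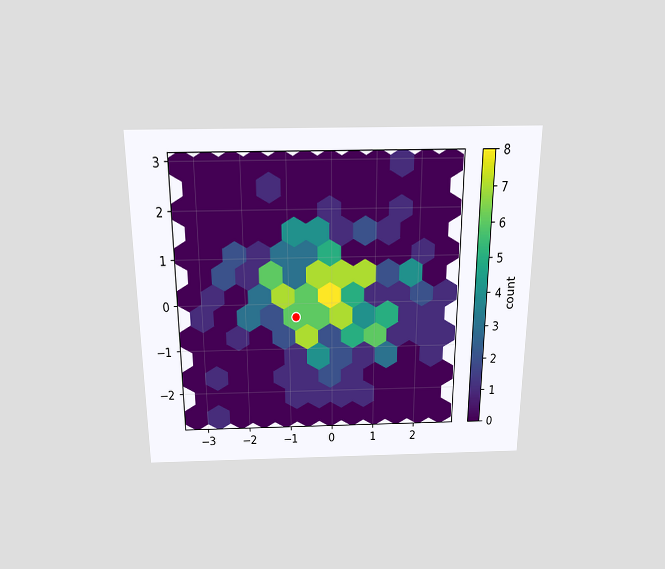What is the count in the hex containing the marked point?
The chart is viewed slightly from above. The marked hex reads 6 on the colorbar.

6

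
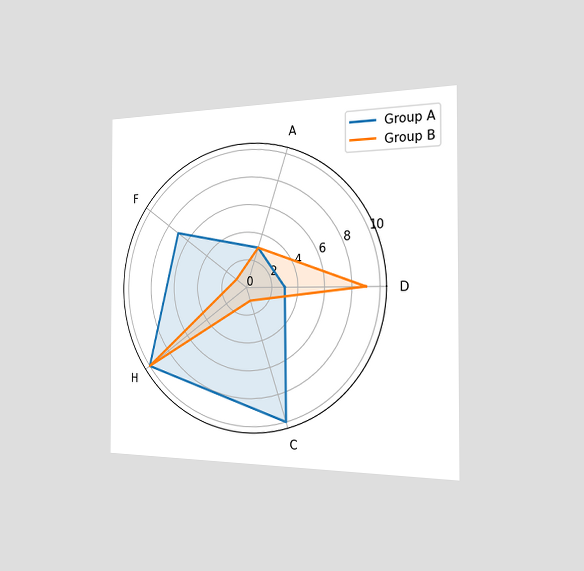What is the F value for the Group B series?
1

The chart is viewed slightly from the right. On the F axis, Group B reaches 1.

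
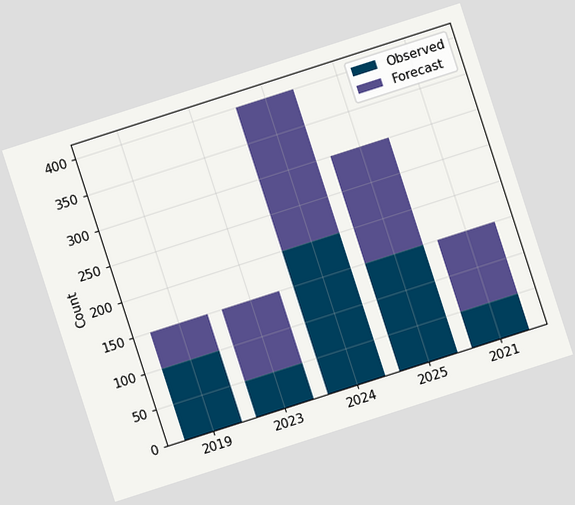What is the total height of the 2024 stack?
400

The chart is tilted about 18° counter-clockwise. The 2024 stack's top reaches 400 on the y-axis.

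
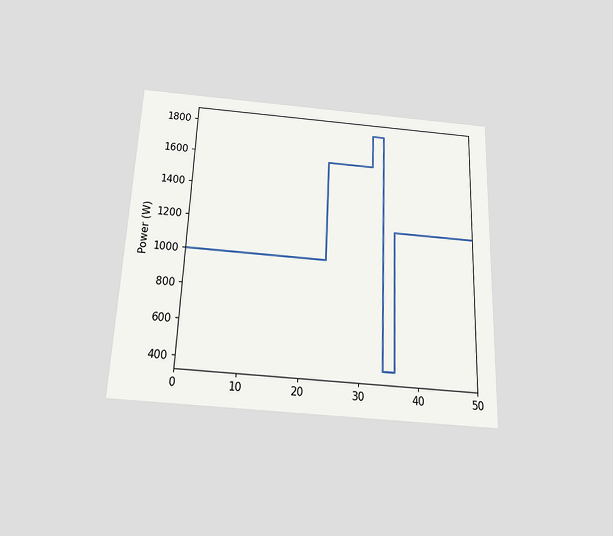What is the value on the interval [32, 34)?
1800W

The chart is tilted about 2° clockwise and viewed slightly from below. On [32, 34) the step sits at 1800W.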